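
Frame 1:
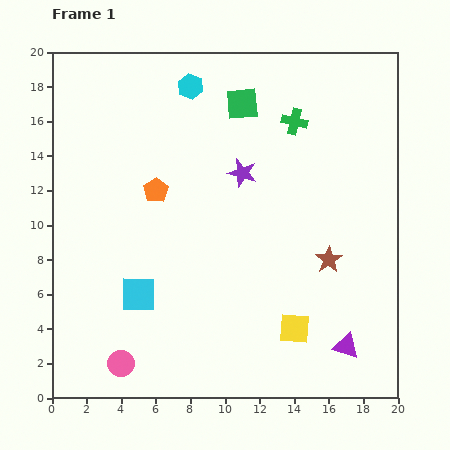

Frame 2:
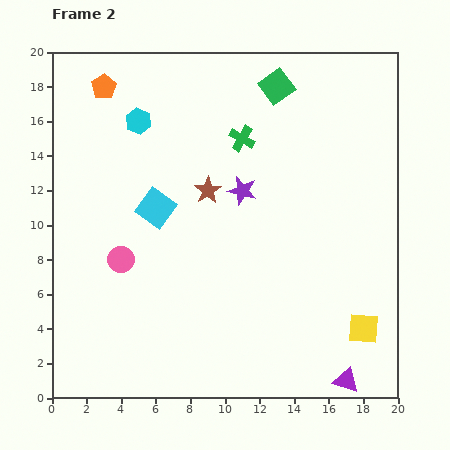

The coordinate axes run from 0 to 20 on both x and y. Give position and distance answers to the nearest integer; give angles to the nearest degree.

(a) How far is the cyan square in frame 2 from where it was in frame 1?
5

The cyan square moved from (5, 6) to (6, 11), a distance of √(1² + 5²) ≈ 5.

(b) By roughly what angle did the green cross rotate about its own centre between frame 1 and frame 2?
18° clockwise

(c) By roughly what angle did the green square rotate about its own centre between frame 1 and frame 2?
31° counter-clockwise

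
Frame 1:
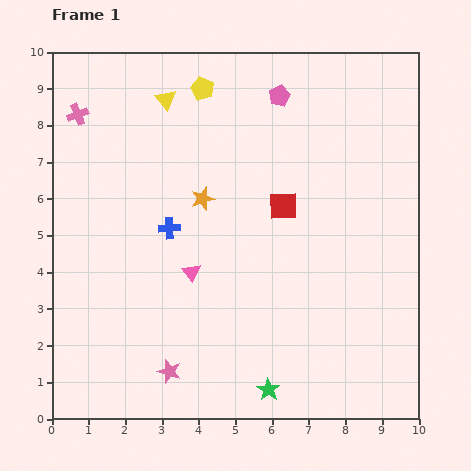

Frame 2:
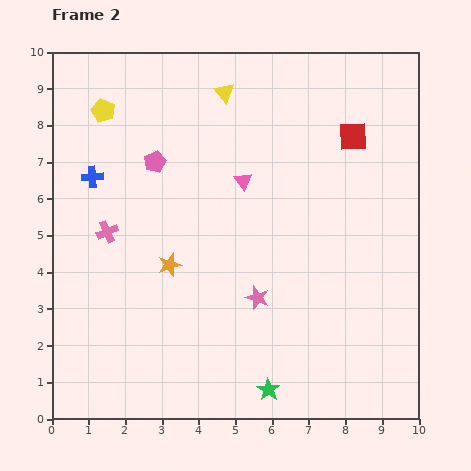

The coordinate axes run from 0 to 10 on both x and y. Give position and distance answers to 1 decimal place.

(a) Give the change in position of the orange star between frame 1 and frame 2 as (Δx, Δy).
(-0.9, -1.8)

The orange star was at (4.1, 6.0) in frame 1 and (3.2, 4.2) in frame 2.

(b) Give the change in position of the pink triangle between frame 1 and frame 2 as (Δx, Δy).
(1.4, 2.5)

The pink triangle was at (3.8, 4.0) in frame 1 and (5.2, 6.5) in frame 2.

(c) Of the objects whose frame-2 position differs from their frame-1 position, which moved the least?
the yellow triangle

(moved 1.6)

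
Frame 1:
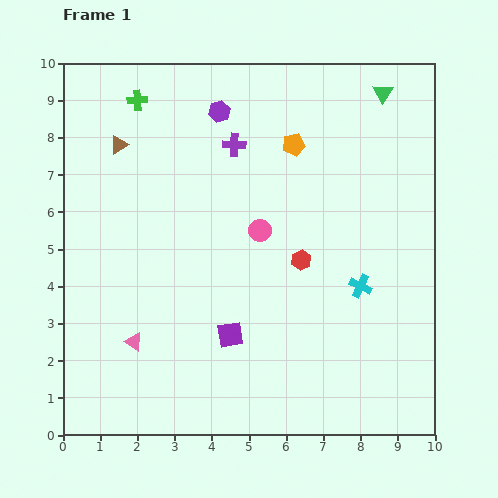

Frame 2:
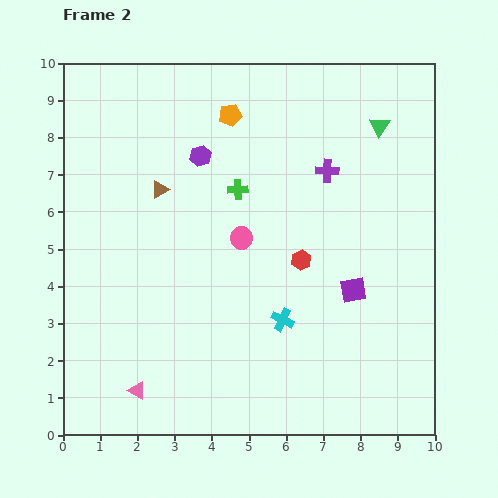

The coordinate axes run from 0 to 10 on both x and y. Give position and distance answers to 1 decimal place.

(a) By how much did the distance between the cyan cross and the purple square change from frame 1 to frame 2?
-1.6

Distance in frame 1: 3.7. Distance in frame 2: 2.1.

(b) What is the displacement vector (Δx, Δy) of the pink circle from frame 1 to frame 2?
(-0.5, -0.2)

The pink circle was at (5.3, 5.5) in frame 1 and (4.8, 5.3) in frame 2.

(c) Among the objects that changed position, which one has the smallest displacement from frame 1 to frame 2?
the pink circle

(moved 0.5)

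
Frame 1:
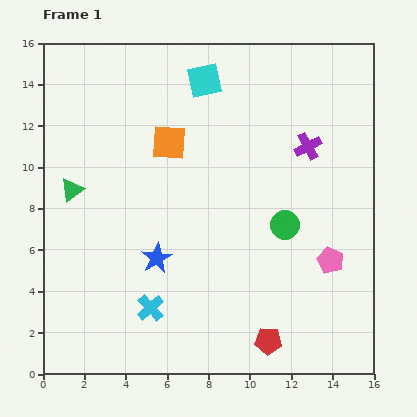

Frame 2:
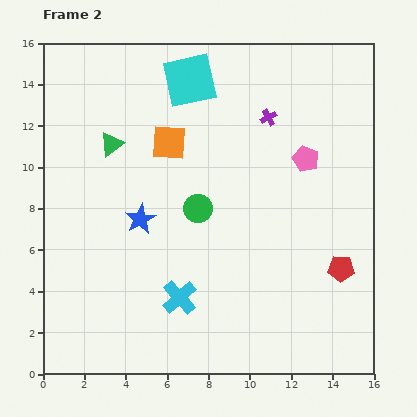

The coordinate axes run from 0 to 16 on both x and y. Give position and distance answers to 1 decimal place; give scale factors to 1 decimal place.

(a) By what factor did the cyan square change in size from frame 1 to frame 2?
1.6×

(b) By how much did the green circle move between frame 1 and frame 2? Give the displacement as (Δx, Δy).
(-4.2, 0.8)

The green circle was at (11.7, 7.2) in frame 1 and (7.5, 8.0) in frame 2.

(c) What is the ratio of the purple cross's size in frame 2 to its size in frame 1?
0.6×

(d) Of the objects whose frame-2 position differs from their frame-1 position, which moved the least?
the cyan square

(moved 0.7)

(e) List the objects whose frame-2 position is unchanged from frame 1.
the orange square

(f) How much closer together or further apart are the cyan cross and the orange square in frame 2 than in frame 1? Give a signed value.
-0.6

Distance in frame 1: 8.1. Distance in frame 2: 7.5.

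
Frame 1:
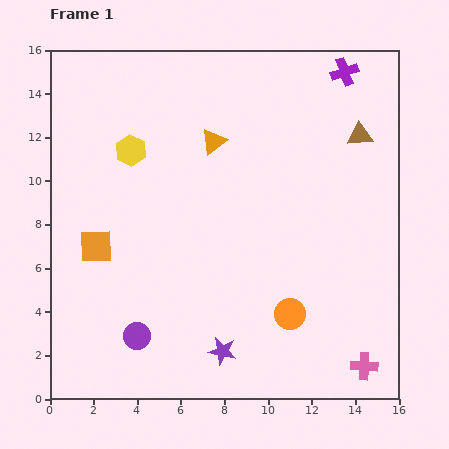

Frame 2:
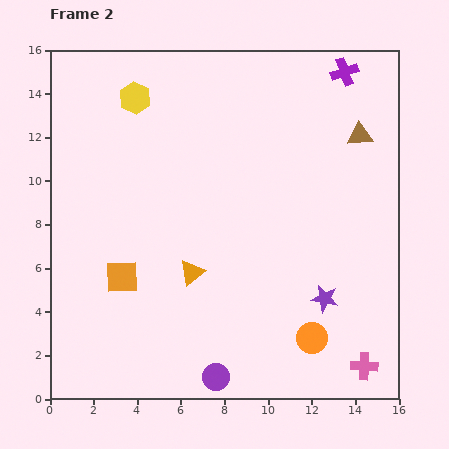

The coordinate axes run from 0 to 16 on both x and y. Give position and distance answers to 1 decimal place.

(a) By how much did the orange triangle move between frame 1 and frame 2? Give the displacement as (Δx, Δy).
(-1.0, -6.0)

The orange triangle was at (7.5, 11.8) in frame 1 and (6.5, 5.8) in frame 2.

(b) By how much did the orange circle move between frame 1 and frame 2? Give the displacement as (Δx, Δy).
(1.0, -1.1)

The orange circle was at (11.0, 3.9) in frame 1 and (12.0, 2.8) in frame 2.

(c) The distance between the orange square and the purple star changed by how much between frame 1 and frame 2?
+1.9

Distance in frame 1: 7.5. Distance in frame 2: 9.4.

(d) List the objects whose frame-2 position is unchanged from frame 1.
the pink cross, the purple cross, the brown triangle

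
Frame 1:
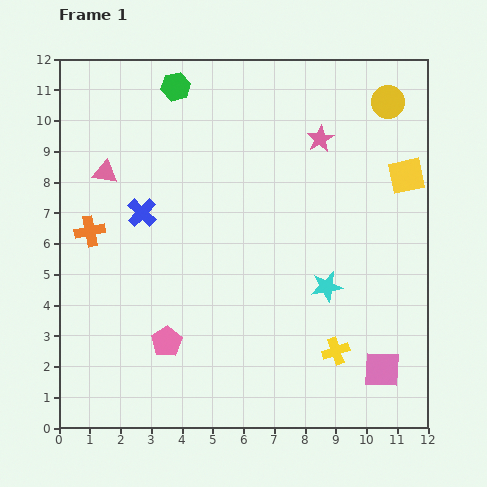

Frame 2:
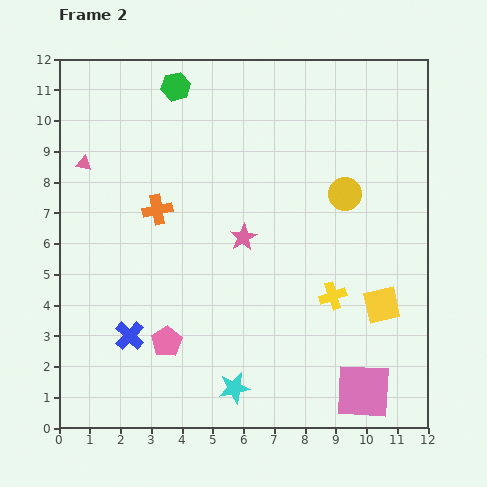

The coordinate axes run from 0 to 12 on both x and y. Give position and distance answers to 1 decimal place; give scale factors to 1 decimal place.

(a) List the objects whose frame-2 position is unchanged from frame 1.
the green hexagon, the pink pentagon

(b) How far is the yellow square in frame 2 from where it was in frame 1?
4.3

The yellow square moved from (11.3, 8.2) to (10.5, 4.0), a distance of √(0.8² + 4.2²) ≈ 4.3.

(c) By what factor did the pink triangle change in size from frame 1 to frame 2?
0.6×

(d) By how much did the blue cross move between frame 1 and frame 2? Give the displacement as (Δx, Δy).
(-0.4, -4.0)

The blue cross was at (2.7, 7.0) in frame 1 and (2.3, 3.0) in frame 2.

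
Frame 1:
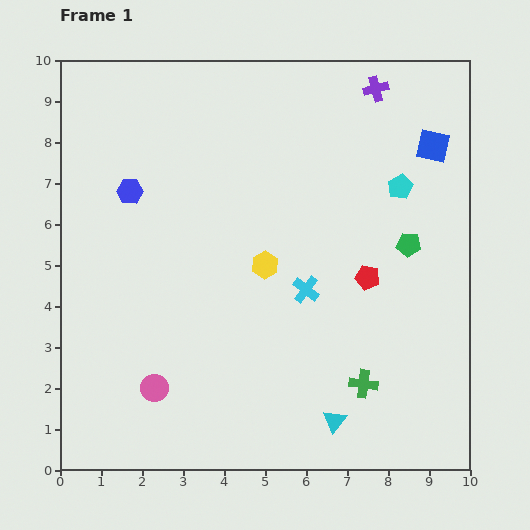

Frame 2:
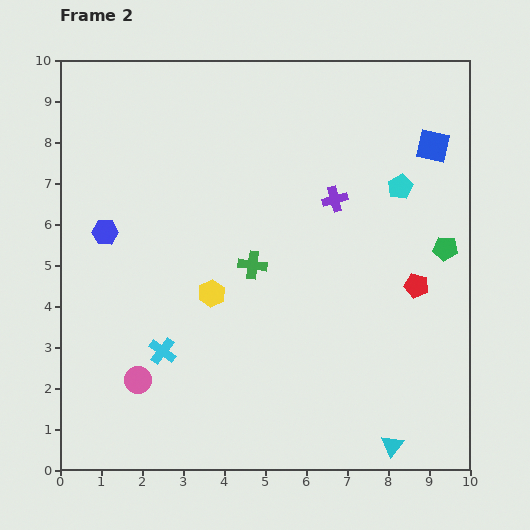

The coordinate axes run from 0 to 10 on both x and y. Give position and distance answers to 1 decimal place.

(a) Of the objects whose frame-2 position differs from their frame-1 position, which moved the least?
the pink circle

(moved 0.4)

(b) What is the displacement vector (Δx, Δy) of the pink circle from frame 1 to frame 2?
(-0.4, 0.2)

The pink circle was at (2.3, 2.0) in frame 1 and (1.9, 2.2) in frame 2.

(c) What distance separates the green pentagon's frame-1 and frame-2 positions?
0.9

The green pentagon moved from (8.5, 5.5) to (9.4, 5.4), a distance of √(0.9² + 0.1²) ≈ 0.9.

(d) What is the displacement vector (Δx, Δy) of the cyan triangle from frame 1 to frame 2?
(1.4, -0.6)

The cyan triangle was at (6.7, 1.2) in frame 1 and (8.1, 0.6) in frame 2.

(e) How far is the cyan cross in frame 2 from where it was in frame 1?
3.8

The cyan cross moved from (6.0, 4.4) to (2.5, 2.9), a distance of √(3.5² + 1.5²) ≈ 3.8.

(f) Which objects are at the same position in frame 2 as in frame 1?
the cyan pentagon, the blue square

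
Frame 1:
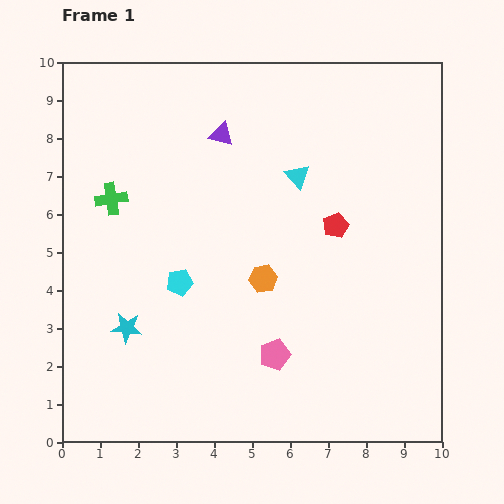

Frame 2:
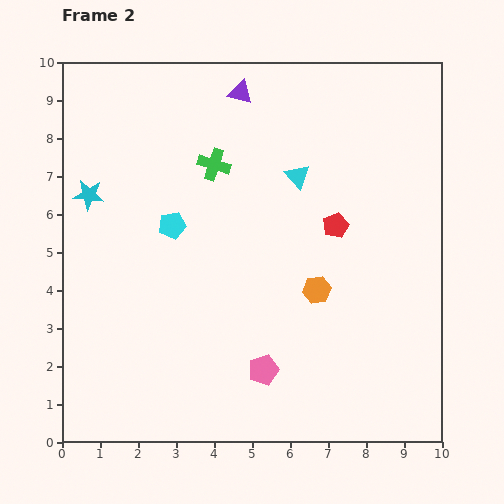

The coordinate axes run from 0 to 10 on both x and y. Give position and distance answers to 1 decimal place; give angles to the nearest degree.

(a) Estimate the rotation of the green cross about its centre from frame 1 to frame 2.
26° clockwise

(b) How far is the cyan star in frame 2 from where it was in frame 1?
3.6

The cyan star moved from (1.7, 3.0) to (0.7, 6.5), a distance of √(1.0² + 3.5²) ≈ 3.6.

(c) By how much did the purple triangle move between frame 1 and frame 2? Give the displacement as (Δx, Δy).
(0.5, 1.1)

The purple triangle was at (4.2, 8.1) in frame 1 and (4.7, 9.2) in frame 2.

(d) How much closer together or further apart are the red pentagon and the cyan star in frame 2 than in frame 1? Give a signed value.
+0.4

Distance in frame 1: 6.1. Distance in frame 2: 6.5.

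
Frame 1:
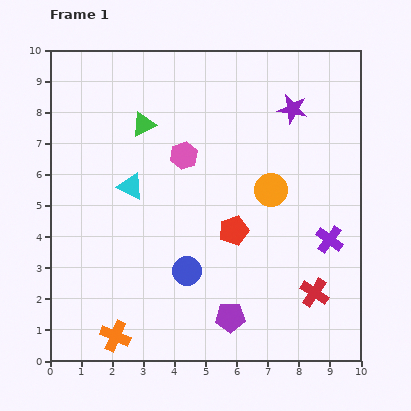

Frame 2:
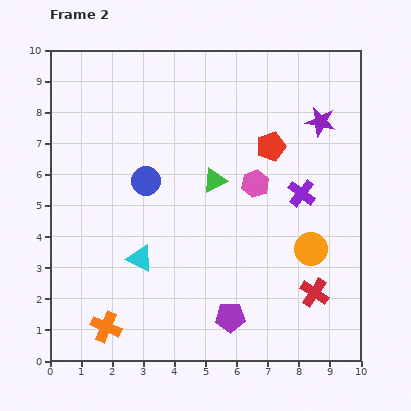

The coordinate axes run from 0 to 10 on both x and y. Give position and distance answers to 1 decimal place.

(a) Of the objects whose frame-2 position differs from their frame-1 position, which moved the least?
the orange cross

(moved 0.4)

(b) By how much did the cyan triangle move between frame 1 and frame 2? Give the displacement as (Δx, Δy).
(0.3, -2.3)

The cyan triangle was at (2.6, 5.6) in frame 1 and (2.9, 3.3) in frame 2.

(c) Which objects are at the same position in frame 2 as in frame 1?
the red cross, the purple pentagon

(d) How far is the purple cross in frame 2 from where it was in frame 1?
1.7

The purple cross moved from (9.0, 3.9) to (8.1, 5.4), a distance of √(0.9² + 1.5²) ≈ 1.7.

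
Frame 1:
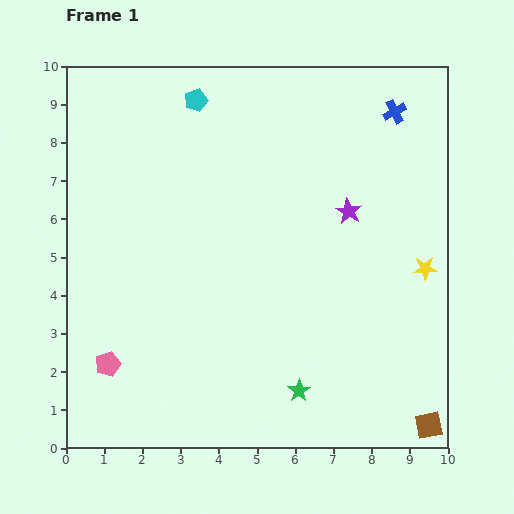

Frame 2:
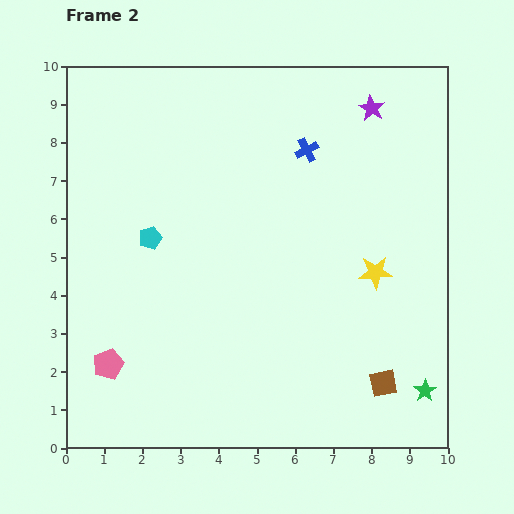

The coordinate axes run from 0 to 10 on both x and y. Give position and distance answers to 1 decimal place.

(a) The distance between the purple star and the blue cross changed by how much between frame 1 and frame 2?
-0.9

Distance in frame 1: 2.9. Distance in frame 2: 2.0.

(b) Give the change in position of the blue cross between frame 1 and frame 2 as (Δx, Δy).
(-2.3, -1.0)

The blue cross was at (8.6, 8.8) in frame 1 and (6.3, 7.8) in frame 2.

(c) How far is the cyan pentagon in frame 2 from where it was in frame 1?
3.8

The cyan pentagon moved from (3.4, 9.1) to (2.2, 5.5), a distance of √(1.2² + 3.6²) ≈ 3.8.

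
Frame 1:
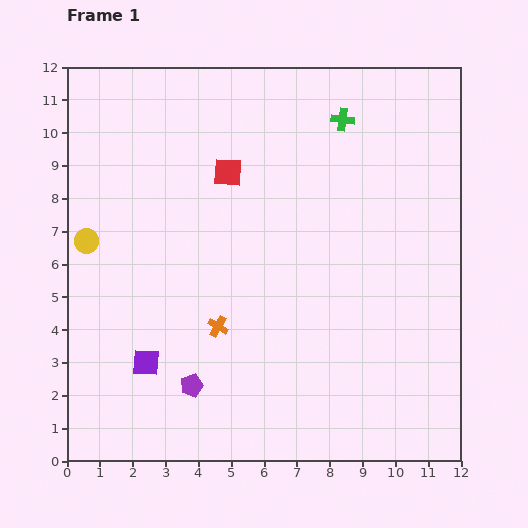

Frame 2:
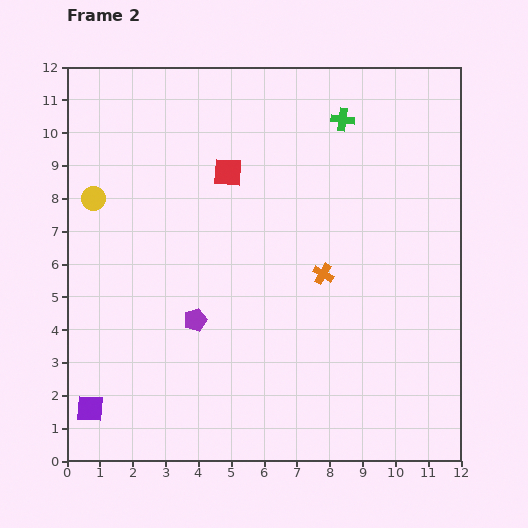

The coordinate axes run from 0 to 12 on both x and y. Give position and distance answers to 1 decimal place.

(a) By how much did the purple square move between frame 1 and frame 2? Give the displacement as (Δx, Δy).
(-1.7, -1.4)

The purple square was at (2.4, 3.0) in frame 1 and (0.7, 1.6) in frame 2.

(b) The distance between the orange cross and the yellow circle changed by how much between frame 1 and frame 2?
+2.6

Distance in frame 1: 4.8. Distance in frame 2: 7.4.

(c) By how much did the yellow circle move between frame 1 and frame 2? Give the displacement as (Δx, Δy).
(0.2, 1.3)

The yellow circle was at (0.6, 6.7) in frame 1 and (0.8, 8.0) in frame 2.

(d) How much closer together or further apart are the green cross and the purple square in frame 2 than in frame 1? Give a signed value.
+2.2

Distance in frame 1: 9.5. Distance in frame 2: 11.7.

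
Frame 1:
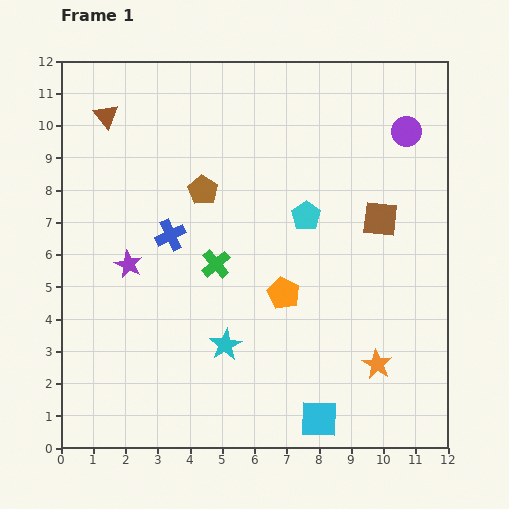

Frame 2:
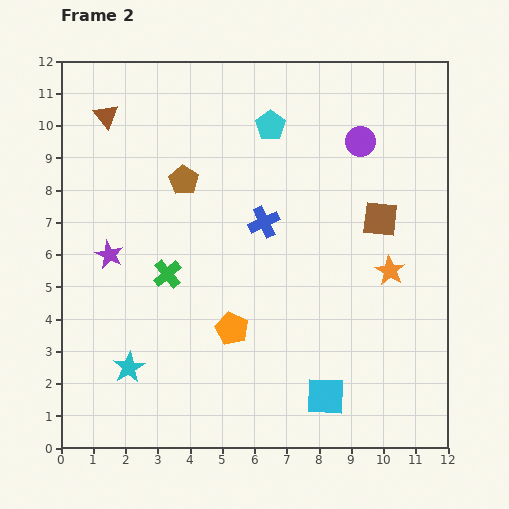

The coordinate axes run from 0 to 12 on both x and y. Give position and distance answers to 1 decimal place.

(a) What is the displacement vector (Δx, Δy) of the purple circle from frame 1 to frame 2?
(-1.4, -0.3)

The purple circle was at (10.7, 9.8) in frame 1 and (9.3, 9.5) in frame 2.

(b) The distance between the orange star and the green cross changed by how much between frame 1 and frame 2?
+1.0

Distance in frame 1: 5.9. Distance in frame 2: 6.9.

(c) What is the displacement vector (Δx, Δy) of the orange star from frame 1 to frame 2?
(0.4, 2.9)

The orange star was at (9.8, 2.6) in frame 1 and (10.2, 5.5) in frame 2.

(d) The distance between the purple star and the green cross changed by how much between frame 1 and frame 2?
-0.8

Distance in frame 1: 2.7. Distance in frame 2: 1.9.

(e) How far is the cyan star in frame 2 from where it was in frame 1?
3.1

The cyan star moved from (5.1, 3.2) to (2.1, 2.5), a distance of √(3.0² + 0.7²) ≈ 3.1.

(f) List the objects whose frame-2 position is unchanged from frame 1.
the brown triangle, the brown square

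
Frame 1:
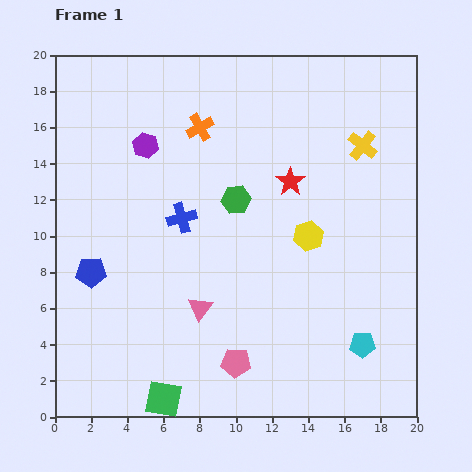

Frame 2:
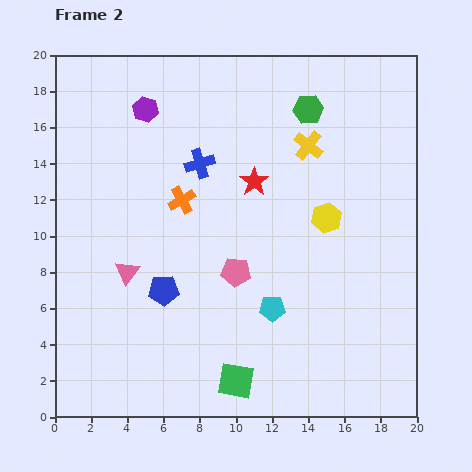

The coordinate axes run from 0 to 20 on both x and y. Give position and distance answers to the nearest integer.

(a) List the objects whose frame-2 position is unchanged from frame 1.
none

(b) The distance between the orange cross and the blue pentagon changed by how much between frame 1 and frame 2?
-5

Distance in frame 1: 10. Distance in frame 2: 5.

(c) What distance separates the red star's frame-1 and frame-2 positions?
2

The red star moved from (13, 13) to (11, 13), a distance of √(2² + 0²) ≈ 2.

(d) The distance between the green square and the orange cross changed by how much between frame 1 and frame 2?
-5

Distance in frame 1: 15. Distance in frame 2: 10.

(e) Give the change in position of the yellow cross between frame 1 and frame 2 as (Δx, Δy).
(-3, 0)

The yellow cross was at (17, 15) in frame 1 and (14, 15) in frame 2.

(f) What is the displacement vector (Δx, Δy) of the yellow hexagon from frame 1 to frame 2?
(1, 1)

The yellow hexagon was at (14, 10) in frame 1 and (15, 11) in frame 2.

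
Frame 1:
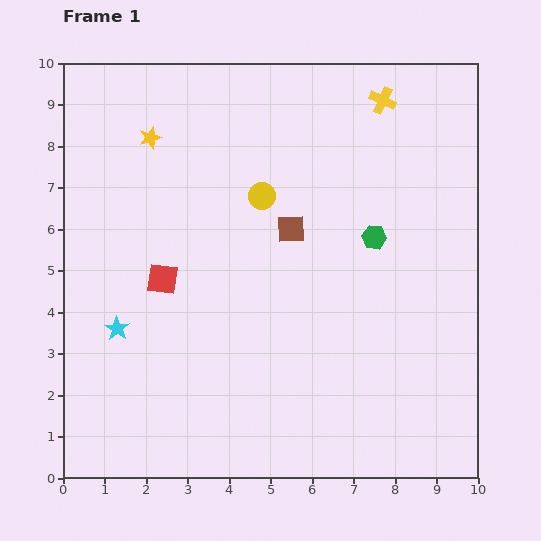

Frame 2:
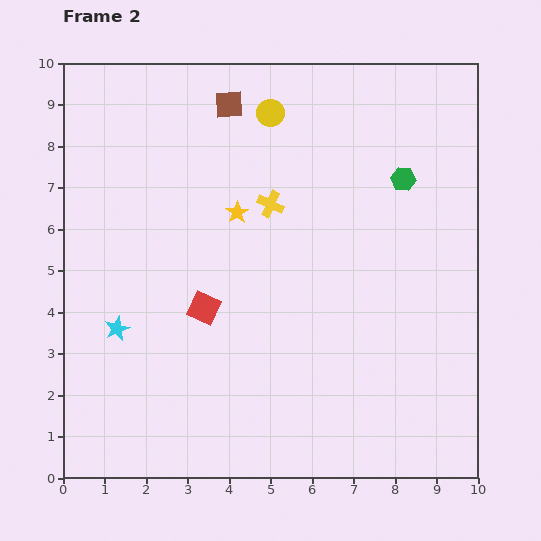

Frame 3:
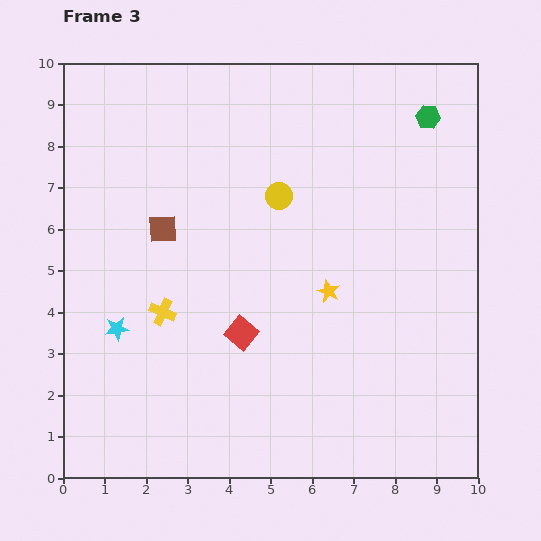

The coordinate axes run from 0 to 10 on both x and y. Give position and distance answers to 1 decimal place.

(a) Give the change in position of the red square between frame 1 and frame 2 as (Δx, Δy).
(1.0, -0.7)

The red square was at (2.4, 4.8) in frame 1 and (3.4, 4.1) in frame 2.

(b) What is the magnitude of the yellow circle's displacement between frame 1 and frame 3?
0.4

The yellow circle moved from (4.8, 6.8) to (5.2, 6.8), a distance of √(0.4² + 0.0²) ≈ 0.4.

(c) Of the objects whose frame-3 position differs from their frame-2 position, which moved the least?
the red square

(moved 1.1)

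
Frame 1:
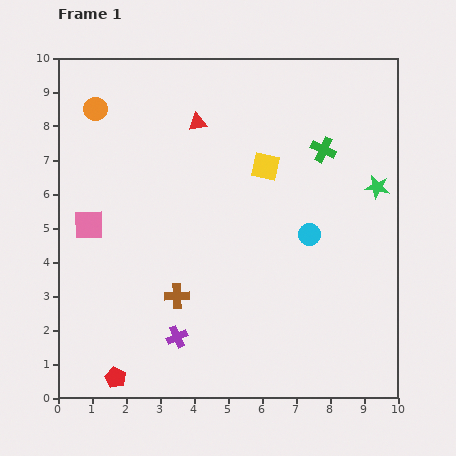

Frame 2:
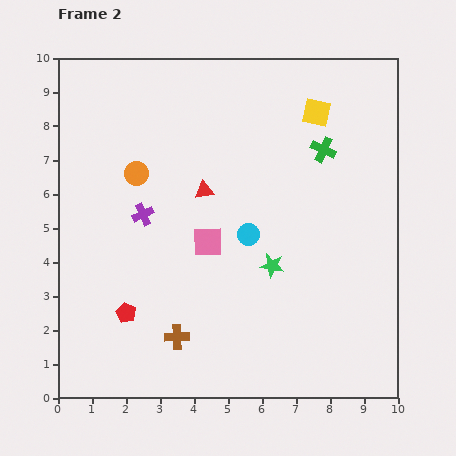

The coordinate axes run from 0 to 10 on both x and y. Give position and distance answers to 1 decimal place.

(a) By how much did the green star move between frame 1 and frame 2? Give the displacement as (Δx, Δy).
(-3.1, -2.3)

The green star was at (9.4, 6.2) in frame 1 and (6.3, 3.9) in frame 2.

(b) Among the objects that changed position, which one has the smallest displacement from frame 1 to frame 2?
the brown cross

(moved 1.2)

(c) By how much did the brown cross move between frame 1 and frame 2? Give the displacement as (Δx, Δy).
(0.0, -1.2)

The brown cross was at (3.5, 3.0) in frame 1 and (3.5, 1.8) in frame 2.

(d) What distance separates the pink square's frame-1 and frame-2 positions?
3.5

The pink square moved from (0.9, 5.1) to (4.4, 4.6), a distance of √(3.5² + 0.5²) ≈ 3.5.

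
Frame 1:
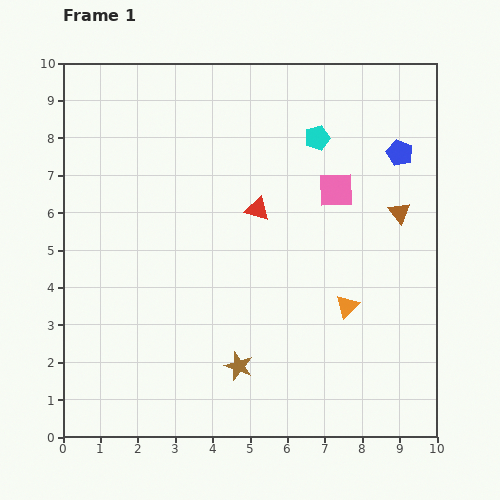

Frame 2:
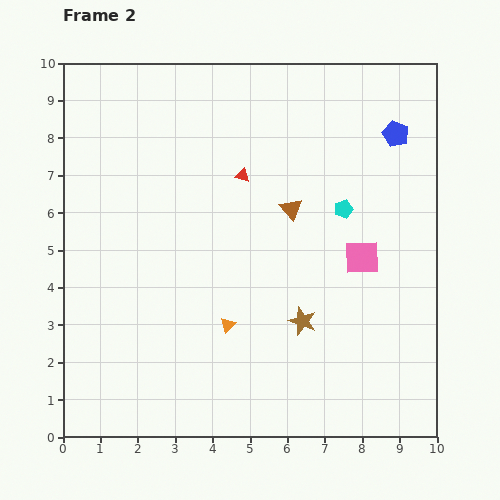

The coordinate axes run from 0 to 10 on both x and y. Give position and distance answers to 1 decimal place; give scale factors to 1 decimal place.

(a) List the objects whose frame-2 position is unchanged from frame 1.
none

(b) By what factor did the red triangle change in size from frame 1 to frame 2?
0.6×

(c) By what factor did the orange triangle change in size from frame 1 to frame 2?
0.7×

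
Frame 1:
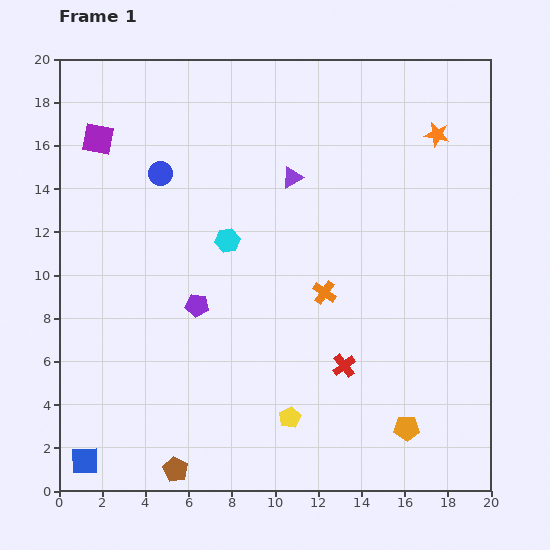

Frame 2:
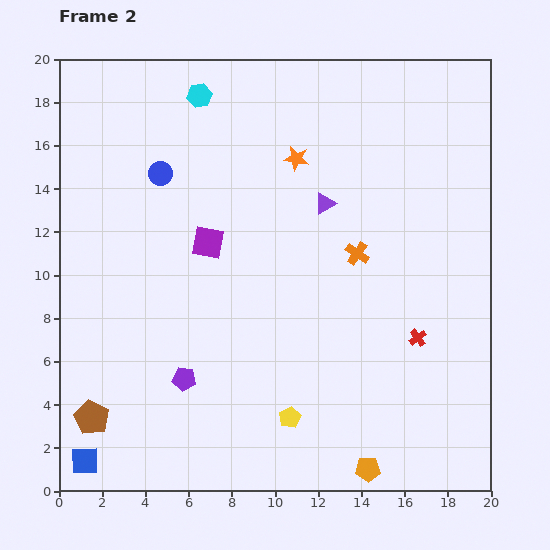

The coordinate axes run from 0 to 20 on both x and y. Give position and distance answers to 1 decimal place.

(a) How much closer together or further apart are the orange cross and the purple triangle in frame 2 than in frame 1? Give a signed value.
-2.8

Distance in frame 1: 5.5. Distance in frame 2: 2.7.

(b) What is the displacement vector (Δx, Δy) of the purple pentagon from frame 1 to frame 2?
(-0.6, -3.4)

The purple pentagon was at (6.4, 8.6) in frame 1 and (5.8, 5.2) in frame 2.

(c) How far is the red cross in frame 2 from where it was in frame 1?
3.6

The red cross moved from (13.2, 5.8) to (16.6, 7.1), a distance of √(3.4² + 1.3²) ≈ 3.6.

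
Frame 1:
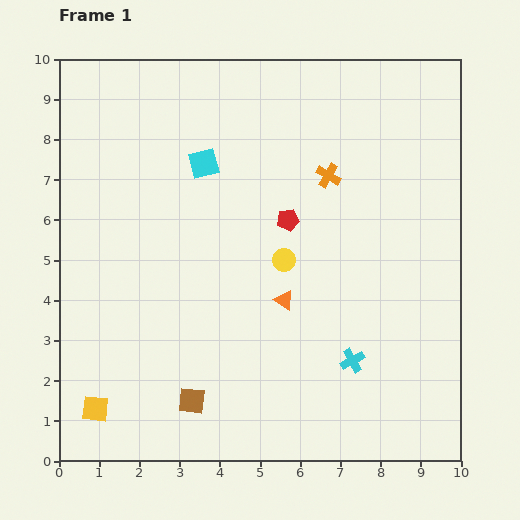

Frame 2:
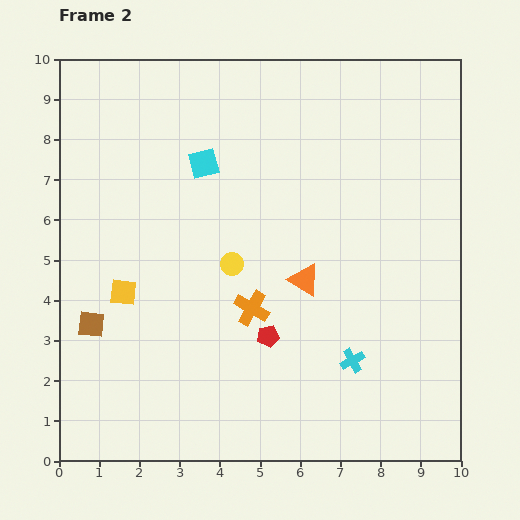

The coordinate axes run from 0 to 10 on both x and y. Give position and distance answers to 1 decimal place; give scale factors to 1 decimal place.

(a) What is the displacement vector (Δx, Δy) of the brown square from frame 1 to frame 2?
(-2.5, 1.9)

The brown square was at (3.3, 1.5) in frame 1 and (0.8, 3.4) in frame 2.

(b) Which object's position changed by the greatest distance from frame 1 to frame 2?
the orange cross

(moved 3.8; next 3.1)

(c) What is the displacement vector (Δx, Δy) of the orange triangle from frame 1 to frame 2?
(0.5, 0.5)

The orange triangle was at (5.6, 4.0) in frame 1 and (6.1, 4.5) in frame 2.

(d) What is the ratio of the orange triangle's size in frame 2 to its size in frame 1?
1.6×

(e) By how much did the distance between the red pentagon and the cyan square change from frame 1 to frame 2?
+2.1

Distance in frame 1: 2.5. Distance in frame 2: 4.6.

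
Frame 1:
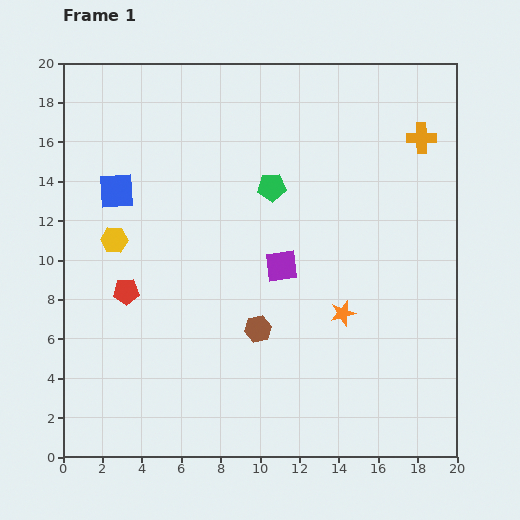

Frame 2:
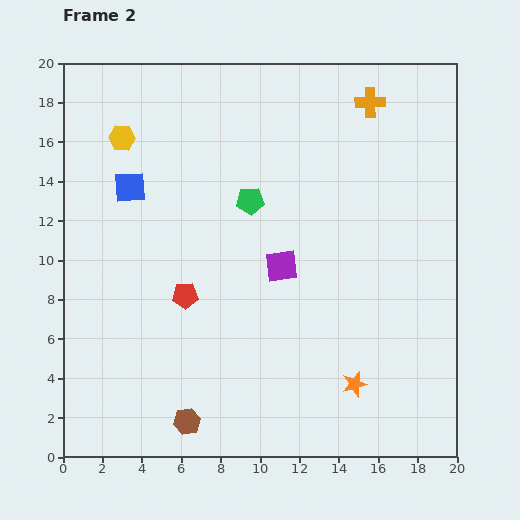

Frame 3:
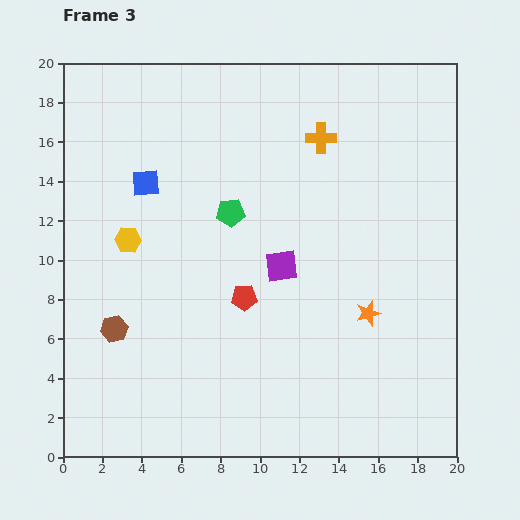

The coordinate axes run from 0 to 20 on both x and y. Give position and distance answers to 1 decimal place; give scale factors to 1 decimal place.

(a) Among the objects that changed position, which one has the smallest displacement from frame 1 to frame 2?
the blue square

(moved 0.7)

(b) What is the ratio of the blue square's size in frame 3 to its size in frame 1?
0.8×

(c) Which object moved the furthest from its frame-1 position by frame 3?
the brown hexagon

(moved 7.3; next 6.0)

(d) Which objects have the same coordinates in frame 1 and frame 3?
the purple square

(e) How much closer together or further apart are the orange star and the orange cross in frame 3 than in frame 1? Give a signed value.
-0.6

Distance in frame 1: 9.8. Distance in frame 3: 9.2.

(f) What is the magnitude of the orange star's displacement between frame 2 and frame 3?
3.7

The orange star moved from (14.8, 3.7) to (15.5, 7.3), a distance of √(0.7² + 3.6²) ≈ 3.7.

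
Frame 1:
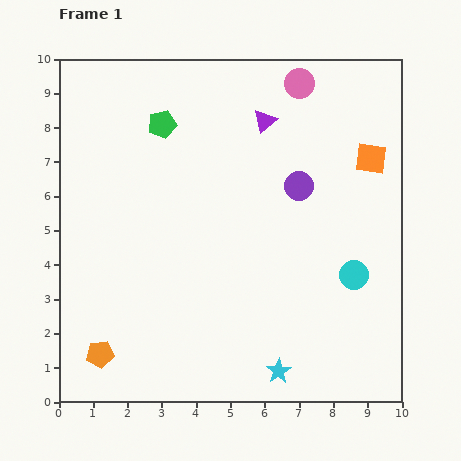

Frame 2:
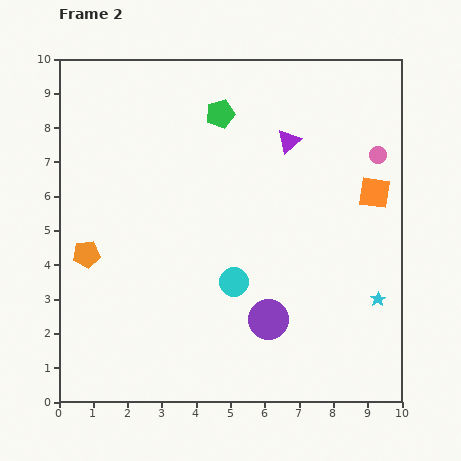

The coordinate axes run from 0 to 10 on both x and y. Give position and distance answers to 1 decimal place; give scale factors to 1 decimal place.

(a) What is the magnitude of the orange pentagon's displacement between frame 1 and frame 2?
2.9

The orange pentagon moved from (1.2, 1.4) to (0.8, 4.3), a distance of √(0.4² + 2.9²) ≈ 2.9.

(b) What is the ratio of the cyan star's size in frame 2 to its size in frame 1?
0.6×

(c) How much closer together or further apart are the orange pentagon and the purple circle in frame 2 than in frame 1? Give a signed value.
-2.0

Distance in frame 1: 7.6. Distance in frame 2: 5.6.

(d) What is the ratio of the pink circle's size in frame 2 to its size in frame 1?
0.6×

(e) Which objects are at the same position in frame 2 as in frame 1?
none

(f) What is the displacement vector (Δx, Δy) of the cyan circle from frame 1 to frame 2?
(-3.5, -0.2)

The cyan circle was at (8.6, 3.7) in frame 1 and (5.1, 3.5) in frame 2.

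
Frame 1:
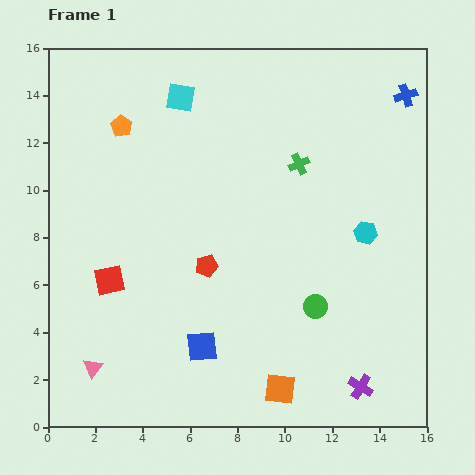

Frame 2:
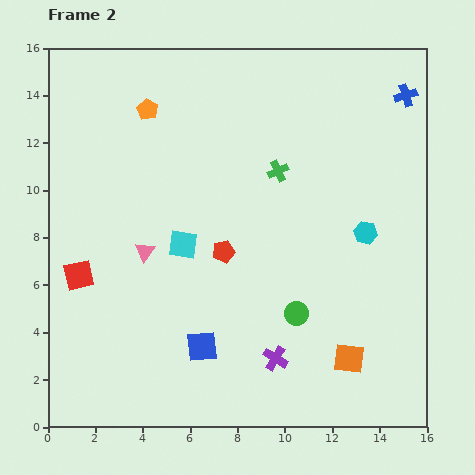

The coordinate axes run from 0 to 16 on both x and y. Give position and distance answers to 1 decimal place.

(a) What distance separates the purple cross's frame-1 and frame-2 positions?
3.8

The purple cross moved from (13.2, 1.7) to (9.6, 2.9), a distance of √(3.6² + 1.2²) ≈ 3.8.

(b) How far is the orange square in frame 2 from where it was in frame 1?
3.2

The orange square moved from (9.8, 1.6) to (12.7, 2.9), a distance of √(2.9² + 1.3²) ≈ 3.2.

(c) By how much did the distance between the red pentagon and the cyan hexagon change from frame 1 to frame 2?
-0.7

Distance in frame 1: 6.8. Distance in frame 2: 6.1.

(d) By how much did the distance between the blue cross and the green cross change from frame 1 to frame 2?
+0.9

Distance in frame 1: 5.4. Distance in frame 2: 6.3.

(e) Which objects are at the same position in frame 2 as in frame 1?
the cyan hexagon, the blue square, the blue cross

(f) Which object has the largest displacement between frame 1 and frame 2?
the cyan square

(moved 6.2; next 5.4)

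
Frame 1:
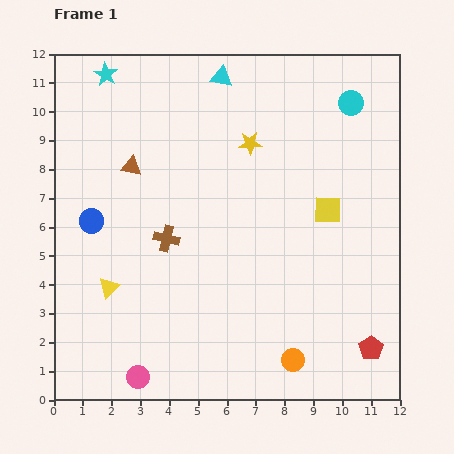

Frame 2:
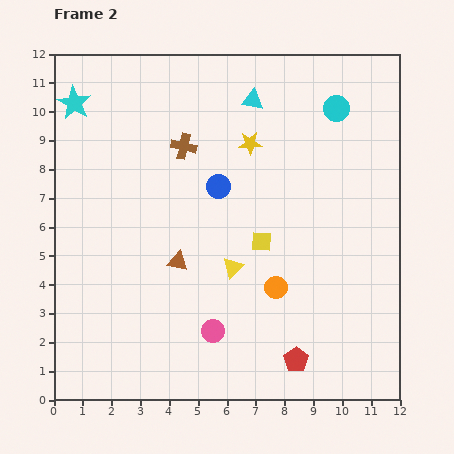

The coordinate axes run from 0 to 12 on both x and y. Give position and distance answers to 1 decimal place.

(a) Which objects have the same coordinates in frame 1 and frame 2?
the yellow star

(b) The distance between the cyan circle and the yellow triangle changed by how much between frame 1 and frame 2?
-4.0

Distance in frame 1: 10.6. Distance in frame 2: 6.6.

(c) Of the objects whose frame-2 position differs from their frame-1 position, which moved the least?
the cyan circle

(moved 0.5)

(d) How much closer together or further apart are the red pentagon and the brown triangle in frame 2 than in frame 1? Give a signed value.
-5.1

Distance in frame 1: 10.4. Distance in frame 2: 5.3.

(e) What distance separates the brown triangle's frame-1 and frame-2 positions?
3.7

The brown triangle moved from (2.7, 8.1) to (4.3, 4.8), a distance of √(1.6² + 3.3²) ≈ 3.7.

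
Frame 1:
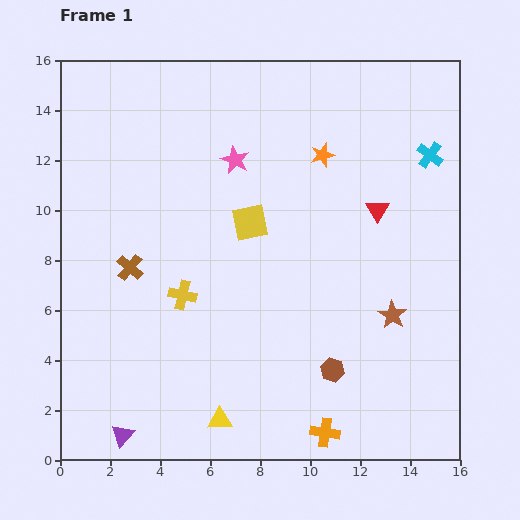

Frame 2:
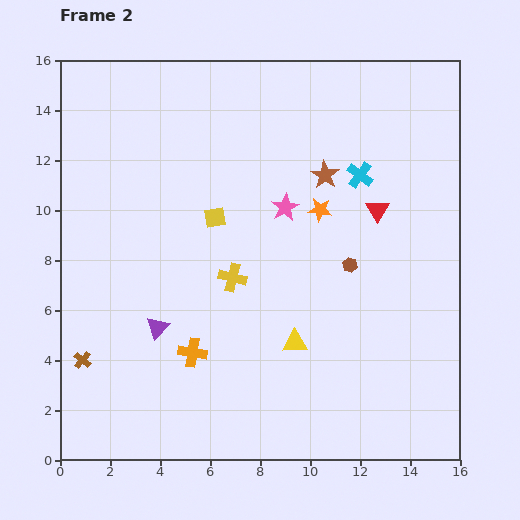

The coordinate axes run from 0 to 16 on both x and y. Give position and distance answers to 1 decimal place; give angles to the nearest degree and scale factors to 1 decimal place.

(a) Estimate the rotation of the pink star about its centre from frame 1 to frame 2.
17° clockwise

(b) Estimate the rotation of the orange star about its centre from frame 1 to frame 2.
22° clockwise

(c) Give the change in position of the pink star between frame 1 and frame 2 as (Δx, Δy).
(2.0, -1.9)

The pink star was at (7.0, 12.0) in frame 1 and (9.0, 10.1) in frame 2.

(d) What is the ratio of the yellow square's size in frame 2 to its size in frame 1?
0.6×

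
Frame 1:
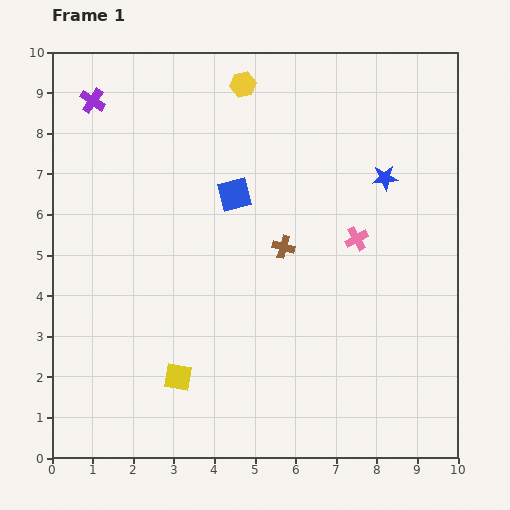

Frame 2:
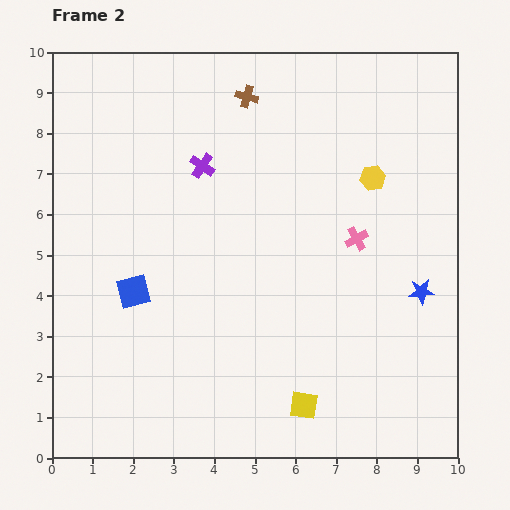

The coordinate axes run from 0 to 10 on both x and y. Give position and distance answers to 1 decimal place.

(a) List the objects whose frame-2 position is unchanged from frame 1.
the pink cross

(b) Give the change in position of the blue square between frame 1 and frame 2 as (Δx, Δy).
(-2.5, -2.4)

The blue square was at (4.5, 6.5) in frame 1 and (2.0, 4.1) in frame 2.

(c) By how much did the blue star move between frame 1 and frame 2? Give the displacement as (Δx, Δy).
(0.9, -2.8)

The blue star was at (8.2, 6.9) in frame 1 and (9.1, 4.1) in frame 2.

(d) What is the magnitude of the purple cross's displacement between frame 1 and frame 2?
3.1

The purple cross moved from (1.0, 8.8) to (3.7, 7.2), a distance of √(2.7² + 1.6²) ≈ 3.1.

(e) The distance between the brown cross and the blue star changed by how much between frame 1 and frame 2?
+3.4

Distance in frame 1: 3.0. Distance in frame 2: 6.4.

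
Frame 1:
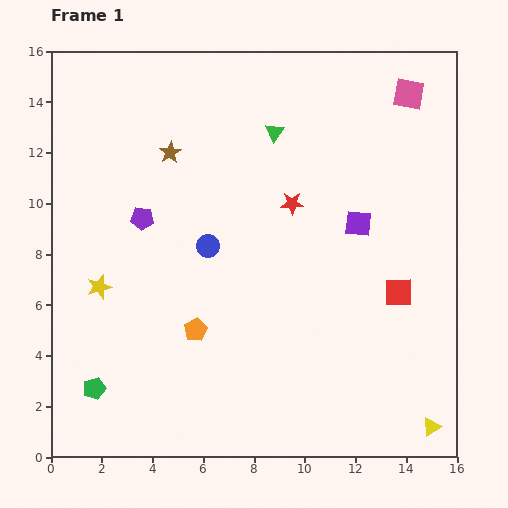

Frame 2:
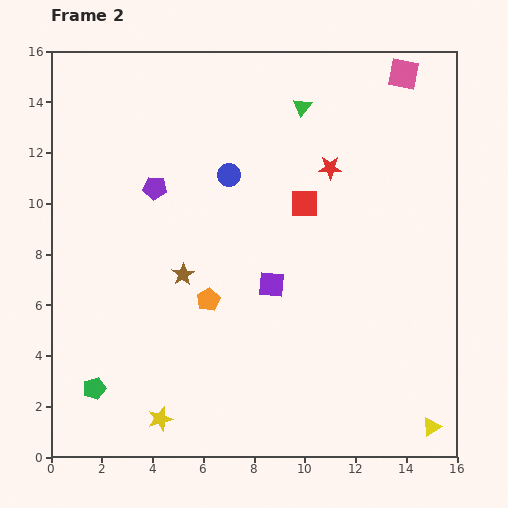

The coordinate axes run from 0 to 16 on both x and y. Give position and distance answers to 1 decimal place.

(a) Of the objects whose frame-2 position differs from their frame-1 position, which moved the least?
the pink square

(moved 0.8)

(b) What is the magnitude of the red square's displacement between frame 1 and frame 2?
5.1

The red square moved from (13.7, 6.5) to (10.0, 10.0), a distance of √(3.7² + 3.5²) ≈ 5.1.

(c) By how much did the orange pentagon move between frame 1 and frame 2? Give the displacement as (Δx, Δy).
(0.5, 1.2)

The orange pentagon was at (5.7, 5.0) in frame 1 and (6.2, 6.2) in frame 2.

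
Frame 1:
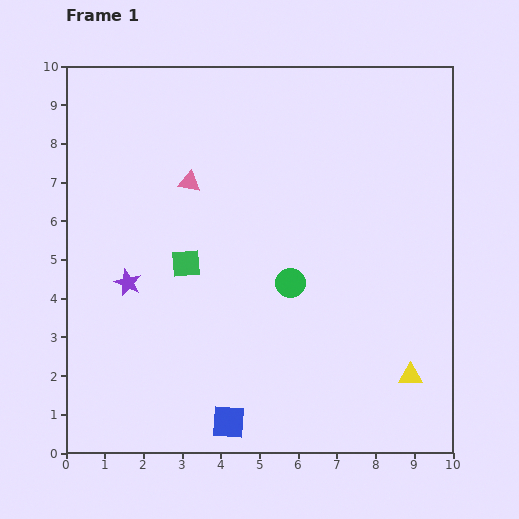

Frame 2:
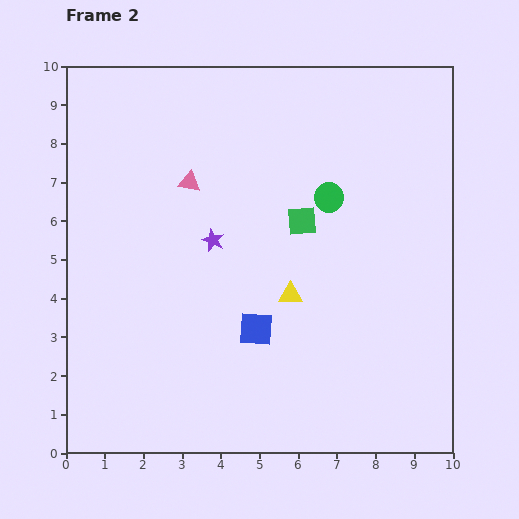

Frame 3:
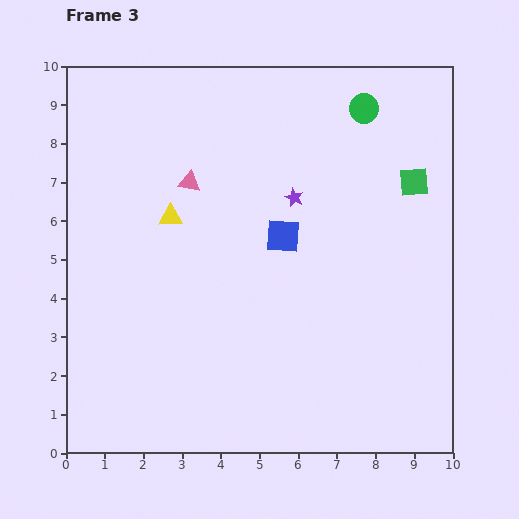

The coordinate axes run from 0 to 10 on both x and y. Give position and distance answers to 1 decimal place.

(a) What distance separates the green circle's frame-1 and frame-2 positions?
2.4

The green circle moved from (5.8, 4.4) to (6.8, 6.6), a distance of √(1.0² + 2.2²) ≈ 2.4.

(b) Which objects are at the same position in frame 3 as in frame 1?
the pink triangle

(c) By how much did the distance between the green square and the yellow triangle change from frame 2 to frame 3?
+4.5

Distance in frame 2: 1.9. Distance in frame 3: 6.4.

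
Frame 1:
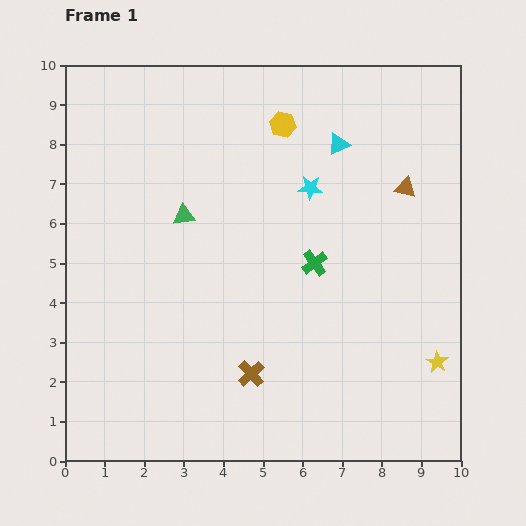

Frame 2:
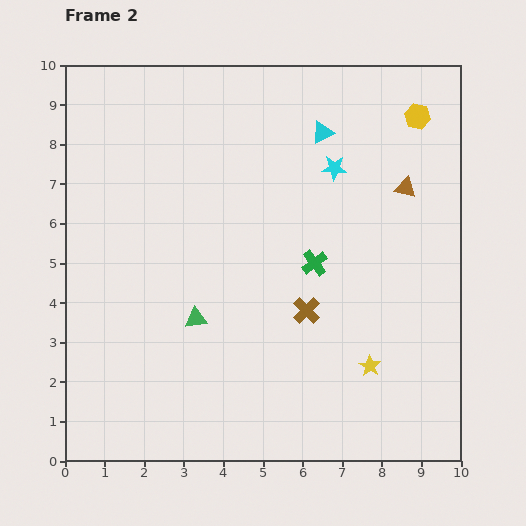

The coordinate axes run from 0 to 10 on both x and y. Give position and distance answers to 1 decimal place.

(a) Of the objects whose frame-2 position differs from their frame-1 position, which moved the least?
the cyan triangle

(moved 0.5)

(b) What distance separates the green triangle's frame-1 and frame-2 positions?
2.6

The green triangle moved from (3.0, 6.2) to (3.3, 3.6), a distance of √(0.3² + 2.6²) ≈ 2.6.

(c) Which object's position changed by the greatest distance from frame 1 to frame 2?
the yellow hexagon

(moved 3.4; next 2.6)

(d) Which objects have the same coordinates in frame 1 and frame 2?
the brown triangle, the green cross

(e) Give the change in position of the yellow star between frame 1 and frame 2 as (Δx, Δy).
(-1.7, -0.1)

The yellow star was at (9.4, 2.5) in frame 1 and (7.7, 2.4) in frame 2.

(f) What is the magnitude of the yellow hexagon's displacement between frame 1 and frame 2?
3.4

The yellow hexagon moved from (5.5, 8.5) to (8.9, 8.7), a distance of √(3.4² + 0.2²) ≈ 3.4.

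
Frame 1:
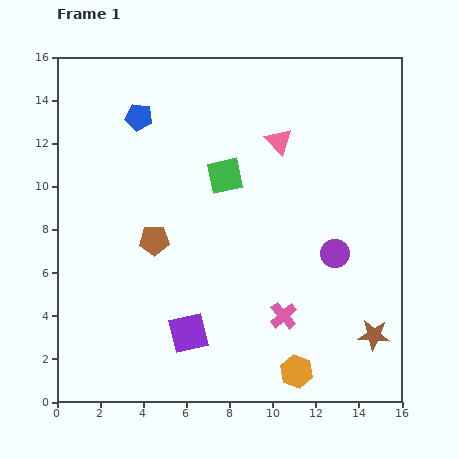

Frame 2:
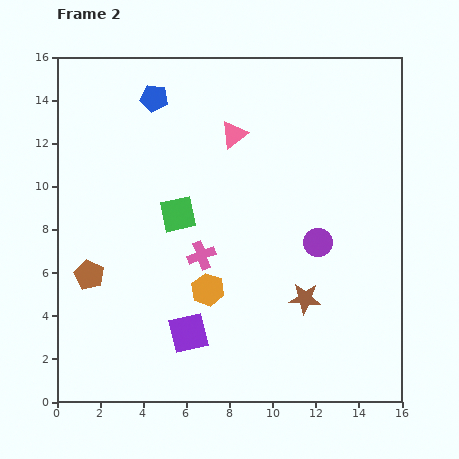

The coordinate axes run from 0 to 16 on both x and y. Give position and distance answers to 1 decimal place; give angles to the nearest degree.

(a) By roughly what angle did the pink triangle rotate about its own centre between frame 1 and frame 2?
38° clockwise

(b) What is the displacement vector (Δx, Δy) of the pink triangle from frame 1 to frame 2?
(-2.1, 0.3)

The pink triangle was at (10.3, 12.1) in frame 1 and (8.2, 12.4) in frame 2.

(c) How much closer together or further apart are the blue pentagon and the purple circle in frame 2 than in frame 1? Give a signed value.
-1.0

Distance in frame 1: 11.1. Distance in frame 2: 10.1.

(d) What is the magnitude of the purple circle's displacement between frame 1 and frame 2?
0.9

The purple circle moved from (12.9, 6.9) to (12.1, 7.4), a distance of √(0.8² + 0.5²) ≈ 0.9.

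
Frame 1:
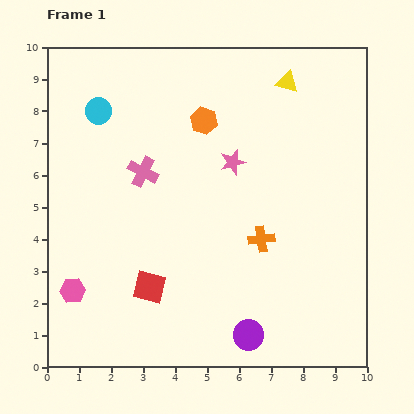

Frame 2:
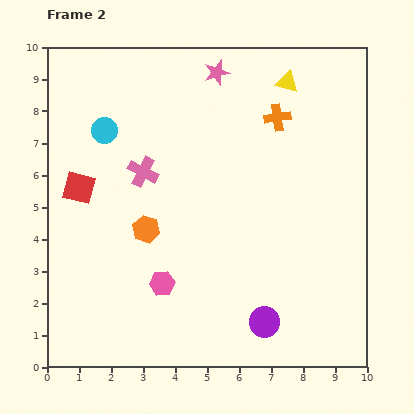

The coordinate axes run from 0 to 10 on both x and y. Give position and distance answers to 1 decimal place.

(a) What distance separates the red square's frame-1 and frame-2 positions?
3.8

The red square moved from (3.2, 2.5) to (1.0, 5.6), a distance of √(2.2² + 3.1²) ≈ 3.8.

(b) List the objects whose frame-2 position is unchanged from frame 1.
the pink cross, the yellow triangle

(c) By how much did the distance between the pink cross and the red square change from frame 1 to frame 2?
-1.5

Distance in frame 1: 3.6. Distance in frame 2: 2.1.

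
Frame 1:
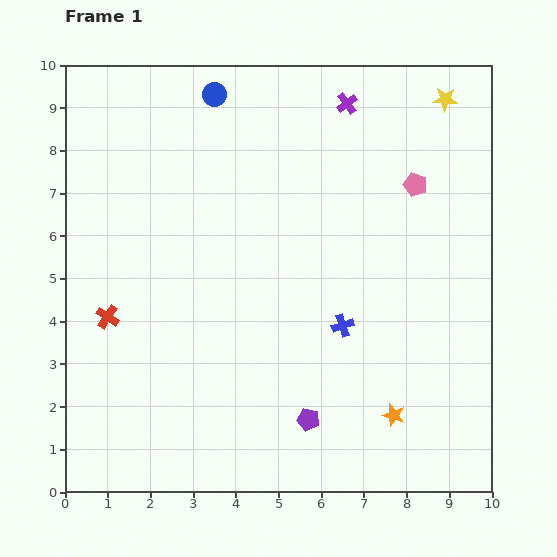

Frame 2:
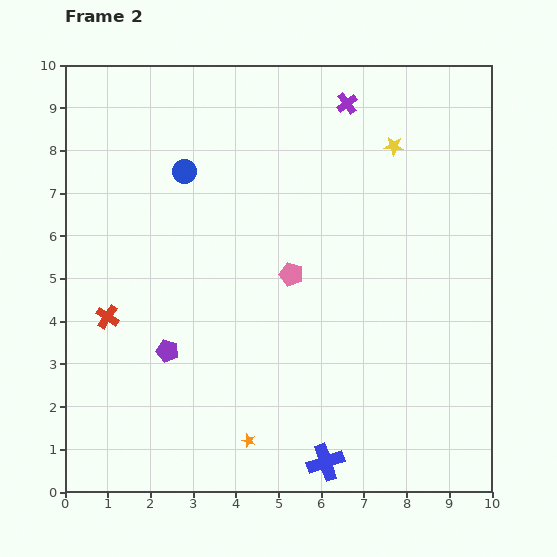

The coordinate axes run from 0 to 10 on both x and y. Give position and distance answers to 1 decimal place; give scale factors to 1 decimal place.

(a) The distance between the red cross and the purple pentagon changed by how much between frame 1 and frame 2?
-3.7

Distance in frame 1: 5.3. Distance in frame 2: 1.6.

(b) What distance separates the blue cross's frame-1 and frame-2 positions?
3.2

The blue cross moved from (6.5, 3.9) to (6.1, 0.7), a distance of √(0.4² + 3.2²) ≈ 3.2.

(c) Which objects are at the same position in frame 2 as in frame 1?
the red cross, the purple cross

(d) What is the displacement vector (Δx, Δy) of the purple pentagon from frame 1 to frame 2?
(-3.3, 1.6)

The purple pentagon was at (5.7, 1.7) in frame 1 and (2.4, 3.3) in frame 2.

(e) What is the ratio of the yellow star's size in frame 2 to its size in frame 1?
0.8×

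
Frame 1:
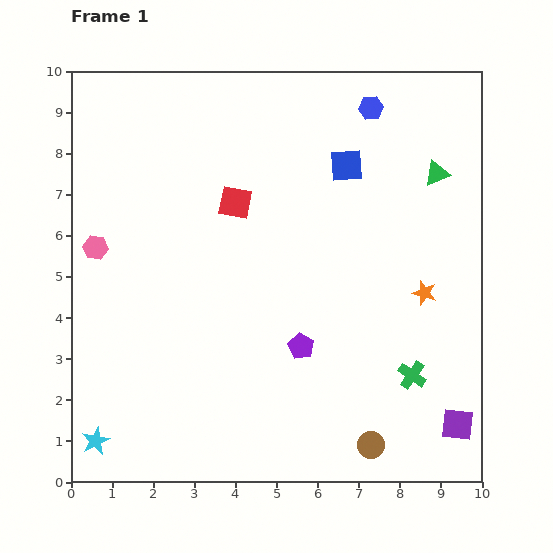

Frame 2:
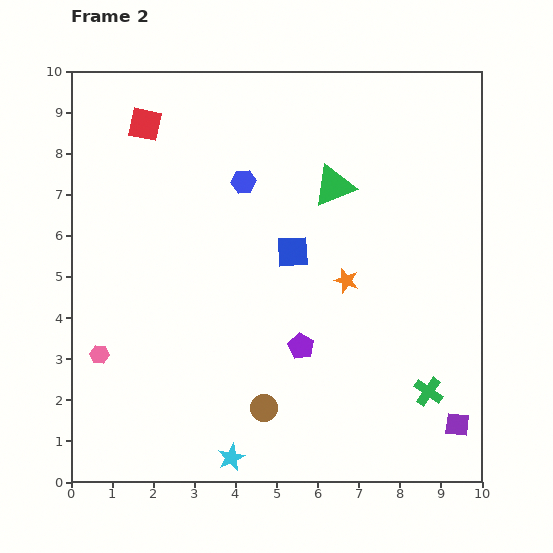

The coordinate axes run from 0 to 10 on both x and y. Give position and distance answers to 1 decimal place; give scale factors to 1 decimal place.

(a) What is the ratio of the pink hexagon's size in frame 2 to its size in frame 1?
0.8×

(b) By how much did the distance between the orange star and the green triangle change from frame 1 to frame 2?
-0.6

Distance in frame 1: 2.9. Distance in frame 2: 2.3.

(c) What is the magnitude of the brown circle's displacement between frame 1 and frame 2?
2.8

The brown circle moved from (7.3, 0.9) to (4.7, 1.8), a distance of √(2.6² + 0.9²) ≈ 2.8.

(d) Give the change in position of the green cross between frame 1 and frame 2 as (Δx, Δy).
(0.4, -0.4)

The green cross was at (8.3, 2.6) in frame 1 and (8.7, 2.2) in frame 2.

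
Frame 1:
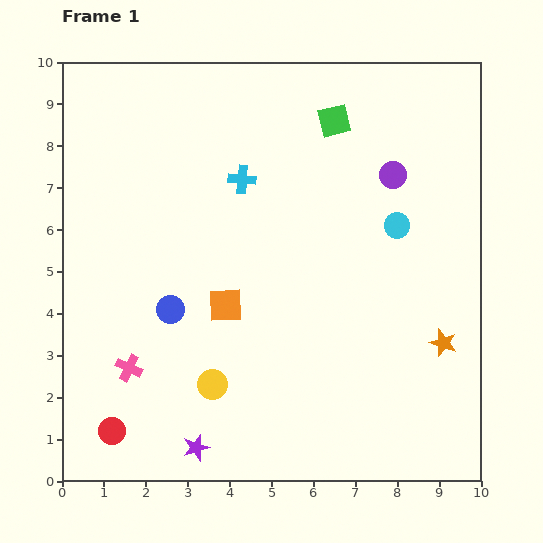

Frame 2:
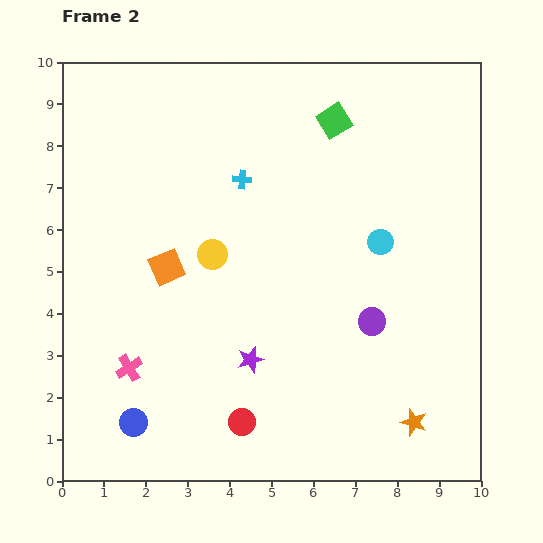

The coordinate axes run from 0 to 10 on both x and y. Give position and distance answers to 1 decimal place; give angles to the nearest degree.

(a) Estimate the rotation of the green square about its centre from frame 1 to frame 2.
18° counter-clockwise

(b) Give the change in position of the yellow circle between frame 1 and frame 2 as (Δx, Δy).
(0.0, 3.1)

The yellow circle was at (3.6, 2.3) in frame 1 and (3.6, 5.4) in frame 2.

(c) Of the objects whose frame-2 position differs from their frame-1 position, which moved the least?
the cyan circle

(moved 0.6)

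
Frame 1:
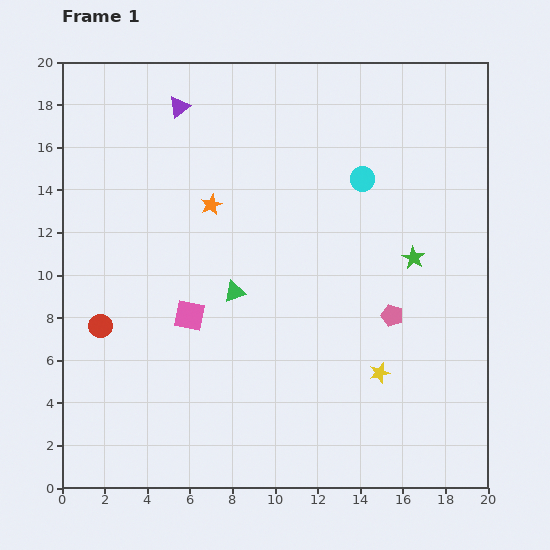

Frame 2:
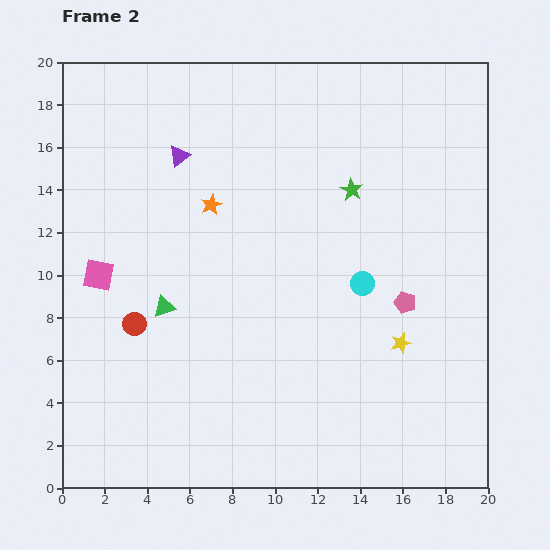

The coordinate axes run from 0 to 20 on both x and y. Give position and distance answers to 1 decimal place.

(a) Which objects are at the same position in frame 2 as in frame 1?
the orange star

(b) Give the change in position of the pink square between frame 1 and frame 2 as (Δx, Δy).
(-4.3, 1.9)

The pink square was at (6.0, 8.1) in frame 1 and (1.7, 10.0) in frame 2.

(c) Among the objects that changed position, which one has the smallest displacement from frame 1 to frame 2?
the pink pentagon

(moved 0.8)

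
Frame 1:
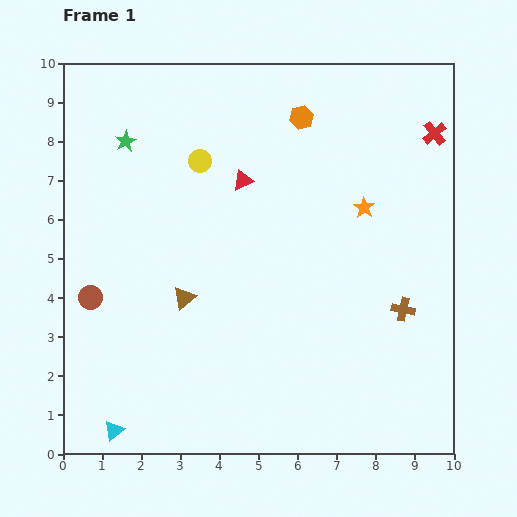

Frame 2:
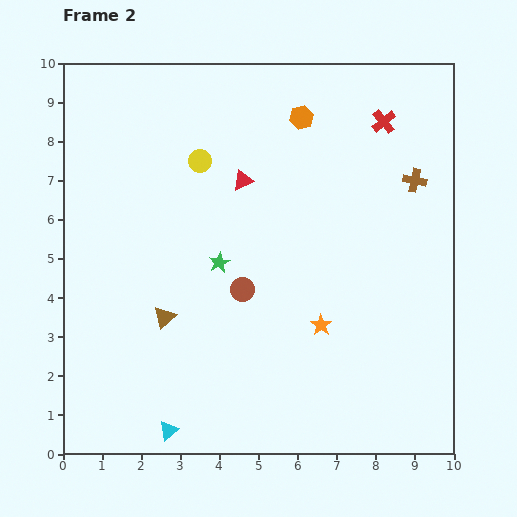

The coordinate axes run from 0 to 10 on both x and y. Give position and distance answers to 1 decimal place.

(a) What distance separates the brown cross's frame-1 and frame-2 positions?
3.3

The brown cross moved from (8.7, 3.7) to (9.0, 7.0), a distance of √(0.3² + 3.3²) ≈ 3.3.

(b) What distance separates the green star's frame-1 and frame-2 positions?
3.9

The green star moved from (1.6, 8.0) to (4.0, 4.9), a distance of √(2.4² + 3.1²) ≈ 3.9.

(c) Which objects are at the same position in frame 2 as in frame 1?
the red triangle, the yellow circle, the orange hexagon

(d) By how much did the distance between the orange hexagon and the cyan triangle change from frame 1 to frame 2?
-0.6

Distance in frame 1: 9.3. Distance in frame 2: 8.7.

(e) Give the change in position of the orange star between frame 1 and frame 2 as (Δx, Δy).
(-1.1, -3.0)

The orange star was at (7.7, 6.3) in frame 1 and (6.6, 3.3) in frame 2.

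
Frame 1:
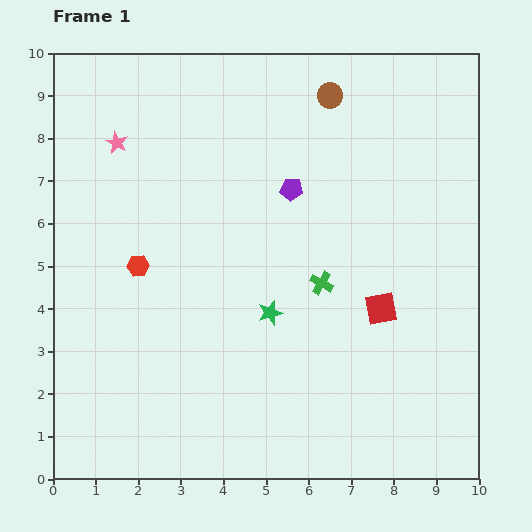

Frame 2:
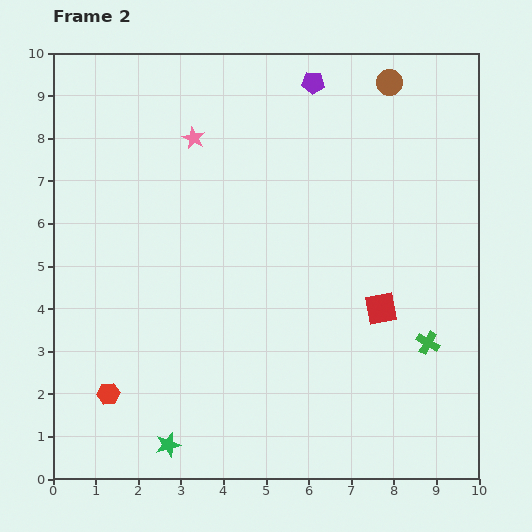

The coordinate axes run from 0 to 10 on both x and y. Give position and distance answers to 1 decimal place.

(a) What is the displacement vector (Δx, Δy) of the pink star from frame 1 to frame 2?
(1.8, 0.1)

The pink star was at (1.5, 7.9) in frame 1 and (3.3, 8.0) in frame 2.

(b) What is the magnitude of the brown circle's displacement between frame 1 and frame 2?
1.4

The brown circle moved from (6.5, 9.0) to (7.9, 9.3), a distance of √(1.4² + 0.3²) ≈ 1.4.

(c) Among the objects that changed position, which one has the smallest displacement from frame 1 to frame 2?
the brown circle

(moved 1.4)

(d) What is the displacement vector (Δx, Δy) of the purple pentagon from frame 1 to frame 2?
(0.5, 2.5)

The purple pentagon was at (5.6, 6.8) in frame 1 and (6.1, 9.3) in frame 2.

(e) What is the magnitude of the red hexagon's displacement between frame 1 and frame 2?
3.1

The red hexagon moved from (2.0, 5.0) to (1.3, 2.0), a distance of √(0.7² + 3.0²) ≈ 3.1.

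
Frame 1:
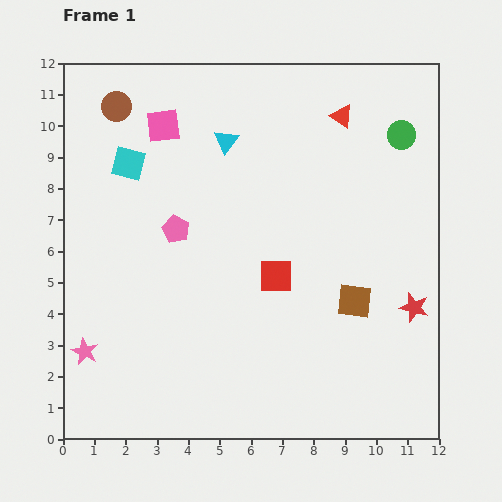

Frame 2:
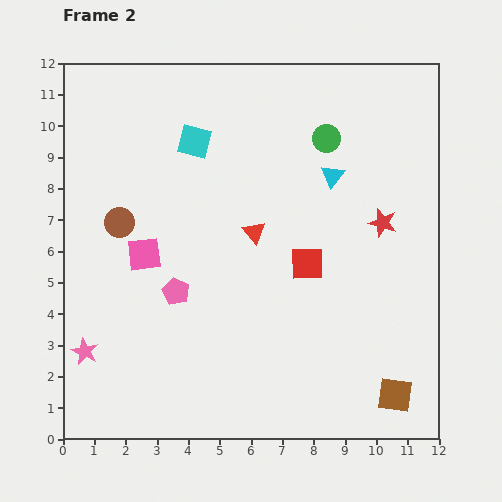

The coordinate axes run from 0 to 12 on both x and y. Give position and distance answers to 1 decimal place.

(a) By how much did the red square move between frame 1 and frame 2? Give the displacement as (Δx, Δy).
(1.0, 0.4)

The red square was at (6.8, 5.2) in frame 1 and (7.8, 5.6) in frame 2.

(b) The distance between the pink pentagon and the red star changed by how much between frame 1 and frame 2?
-1.0

Distance in frame 1: 8.0. Distance in frame 2: 7.0.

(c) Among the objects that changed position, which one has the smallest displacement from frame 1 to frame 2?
the red square

(moved 1.1)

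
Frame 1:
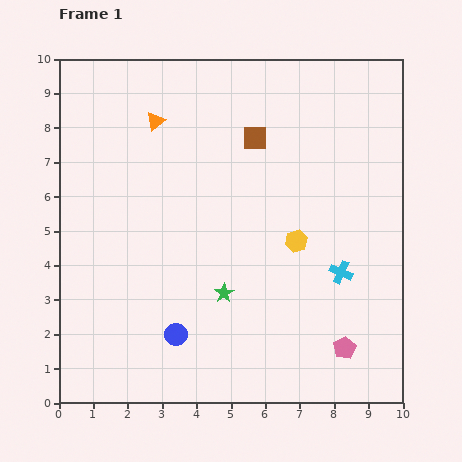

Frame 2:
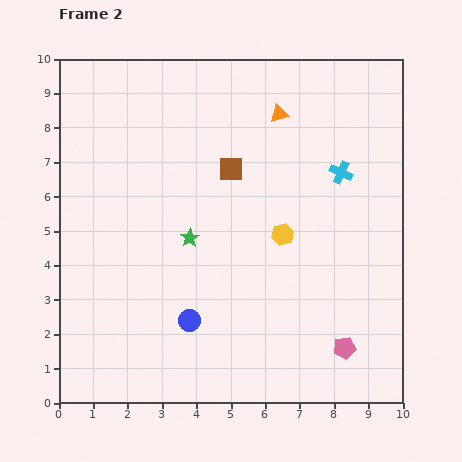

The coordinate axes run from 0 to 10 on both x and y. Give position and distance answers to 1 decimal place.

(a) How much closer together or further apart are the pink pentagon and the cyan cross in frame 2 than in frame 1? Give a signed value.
+2.9

Distance in frame 1: 2.2. Distance in frame 2: 5.1.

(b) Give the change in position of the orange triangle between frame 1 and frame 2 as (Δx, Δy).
(3.6, 0.2)

The orange triangle was at (2.8, 8.2) in frame 1 and (6.4, 8.4) in frame 2.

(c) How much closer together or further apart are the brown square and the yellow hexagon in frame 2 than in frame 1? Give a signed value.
-0.8

Distance in frame 1: 3.2. Distance in frame 2: 2.4.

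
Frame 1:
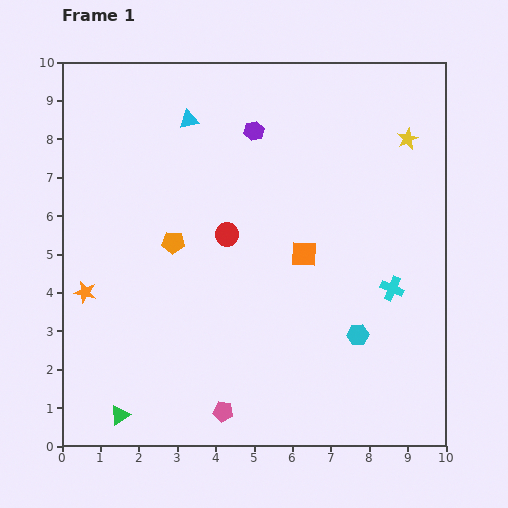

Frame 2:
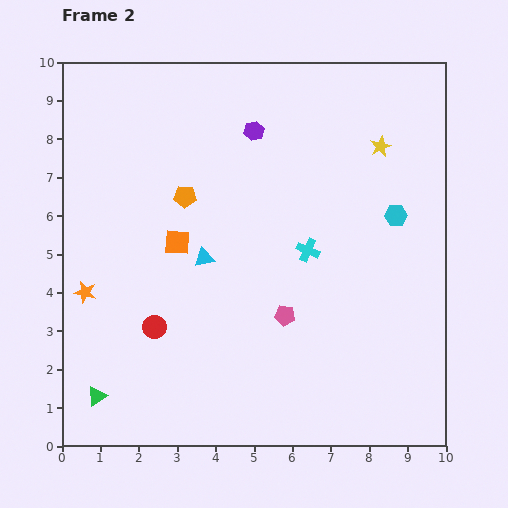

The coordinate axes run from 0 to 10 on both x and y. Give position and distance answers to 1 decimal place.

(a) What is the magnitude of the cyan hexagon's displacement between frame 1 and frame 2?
3.3

The cyan hexagon moved from (7.7, 2.9) to (8.7, 6.0), a distance of √(1.0² + 3.1²) ≈ 3.3.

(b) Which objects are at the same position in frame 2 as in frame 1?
the purple hexagon, the orange star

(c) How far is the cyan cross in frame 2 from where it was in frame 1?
2.4

The cyan cross moved from (8.6, 4.1) to (6.4, 5.1), a distance of √(2.2² + 1.0²) ≈ 2.4.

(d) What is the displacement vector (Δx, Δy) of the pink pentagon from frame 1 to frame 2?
(1.6, 2.5)

The pink pentagon was at (4.2, 0.9) in frame 1 and (5.8, 3.4) in frame 2.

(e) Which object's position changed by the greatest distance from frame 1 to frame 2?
the cyan triangle

(moved 3.6; next 3.3)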